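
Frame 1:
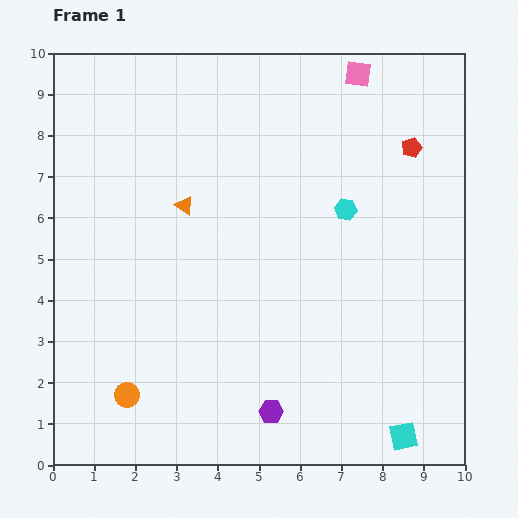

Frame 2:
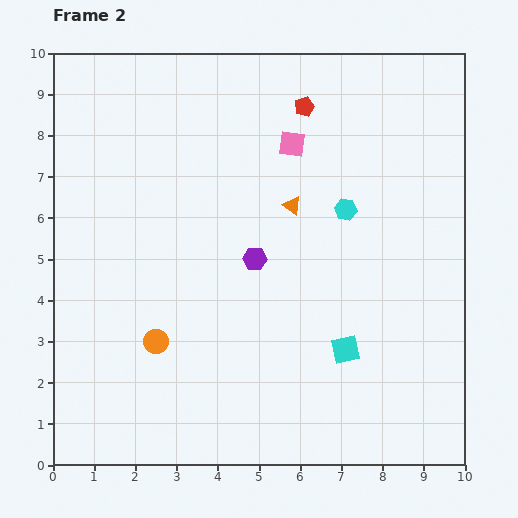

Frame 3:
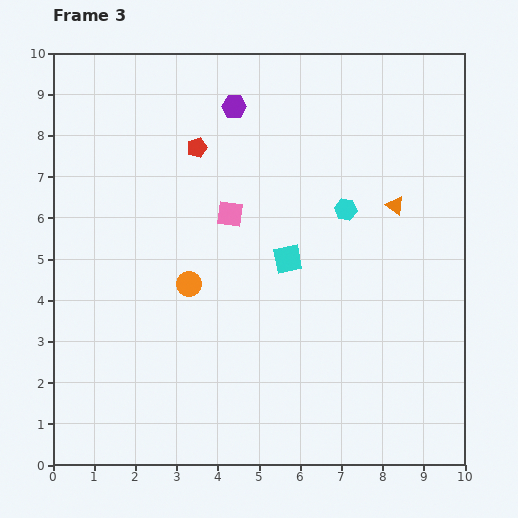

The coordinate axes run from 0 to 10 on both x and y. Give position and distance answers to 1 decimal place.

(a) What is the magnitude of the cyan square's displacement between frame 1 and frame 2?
2.5

The cyan square moved from (8.5, 0.7) to (7.1, 2.8), a distance of √(1.4² + 2.1²) ≈ 2.5.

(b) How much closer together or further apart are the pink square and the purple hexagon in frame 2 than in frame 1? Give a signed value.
-5.6

Distance in frame 1: 8.5. Distance in frame 2: 2.9.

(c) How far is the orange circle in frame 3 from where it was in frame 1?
3.1

The orange circle moved from (1.8, 1.7) to (3.3, 4.4), a distance of √(1.5² + 2.7²) ≈ 3.1.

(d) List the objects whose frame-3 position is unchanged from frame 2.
the cyan hexagon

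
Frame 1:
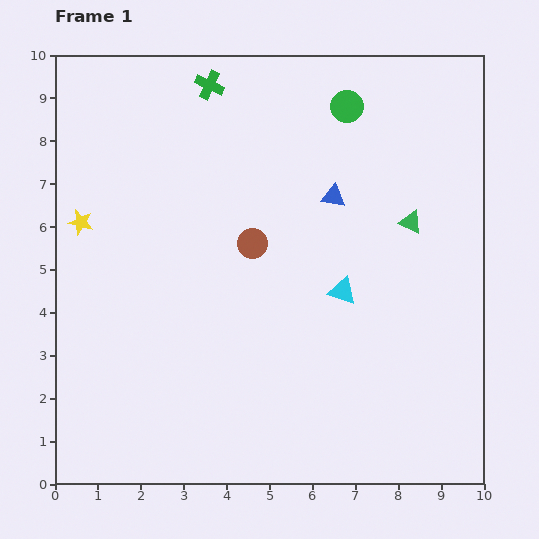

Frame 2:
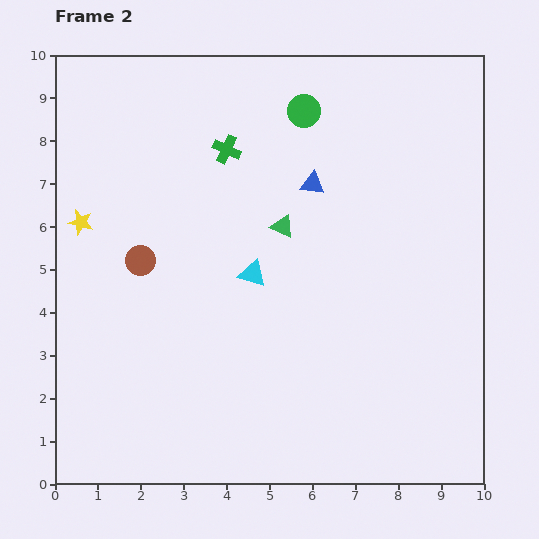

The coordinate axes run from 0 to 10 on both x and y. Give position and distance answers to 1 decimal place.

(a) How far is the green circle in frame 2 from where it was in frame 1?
1.0

The green circle moved from (6.8, 8.8) to (5.8, 8.7), a distance of √(1.0² + 0.1²) ≈ 1.0.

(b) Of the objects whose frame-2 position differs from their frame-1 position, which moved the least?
the blue triangle

(moved 0.6)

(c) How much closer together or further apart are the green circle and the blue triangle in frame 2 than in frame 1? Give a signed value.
-0.4

Distance in frame 1: 2.1. Distance in frame 2: 1.7.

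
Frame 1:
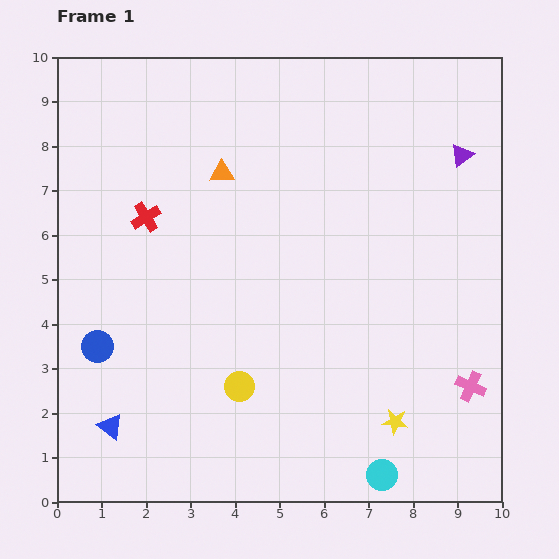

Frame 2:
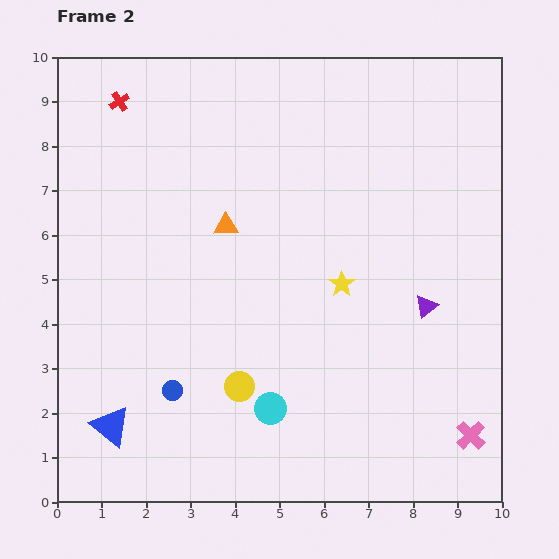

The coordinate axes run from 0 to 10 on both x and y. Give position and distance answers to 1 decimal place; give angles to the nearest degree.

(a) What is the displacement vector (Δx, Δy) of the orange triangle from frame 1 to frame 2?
(0.1, -1.2)

The orange triangle was at (3.7, 7.4) in frame 1 and (3.8, 6.2) in frame 2.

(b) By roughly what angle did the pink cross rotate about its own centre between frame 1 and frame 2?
21° clockwise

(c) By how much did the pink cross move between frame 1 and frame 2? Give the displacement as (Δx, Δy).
(0.0, -1.1)

The pink cross was at (9.3, 2.6) in frame 1 and (9.3, 1.5) in frame 2.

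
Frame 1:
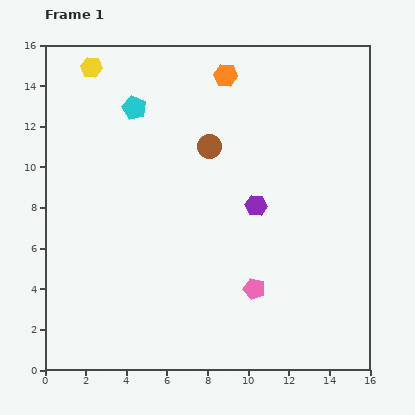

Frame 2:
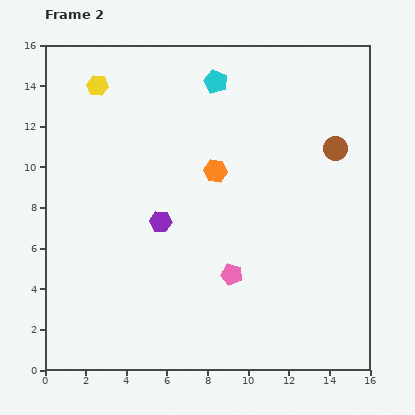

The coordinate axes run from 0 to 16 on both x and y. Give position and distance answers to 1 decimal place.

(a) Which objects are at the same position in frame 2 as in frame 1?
none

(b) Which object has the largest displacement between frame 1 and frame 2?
the brown circle

(moved 6.2; next 4.8)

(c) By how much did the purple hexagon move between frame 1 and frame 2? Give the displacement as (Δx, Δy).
(-4.7, -0.8)

The purple hexagon was at (10.4, 8.1) in frame 1 and (5.7, 7.3) in frame 2.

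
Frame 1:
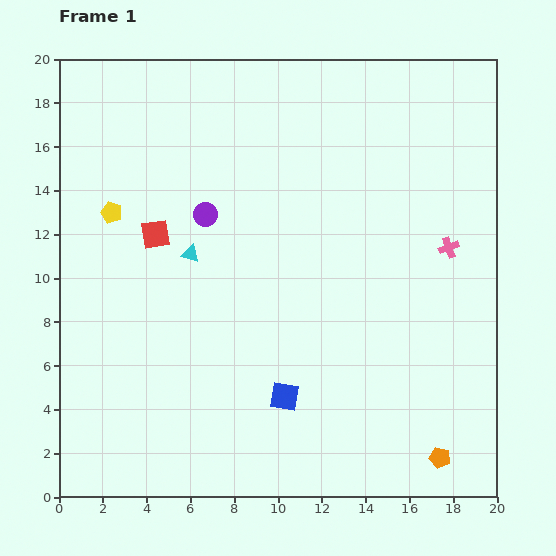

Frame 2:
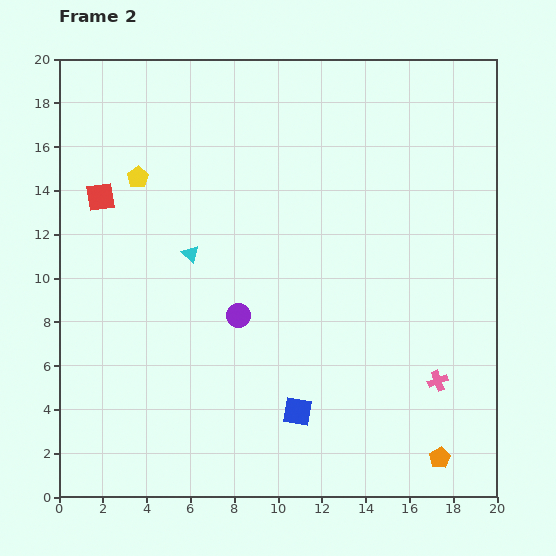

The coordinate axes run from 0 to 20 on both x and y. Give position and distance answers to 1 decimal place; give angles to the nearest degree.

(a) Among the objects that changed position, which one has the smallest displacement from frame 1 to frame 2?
the blue square

(moved 0.9)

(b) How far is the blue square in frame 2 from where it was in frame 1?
0.9

The blue square moved from (10.3, 4.6) to (10.9, 3.9), a distance of √(0.6² + 0.7²) ≈ 0.9.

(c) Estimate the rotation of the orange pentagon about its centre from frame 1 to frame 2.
29° clockwise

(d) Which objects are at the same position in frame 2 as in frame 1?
the orange pentagon, the cyan triangle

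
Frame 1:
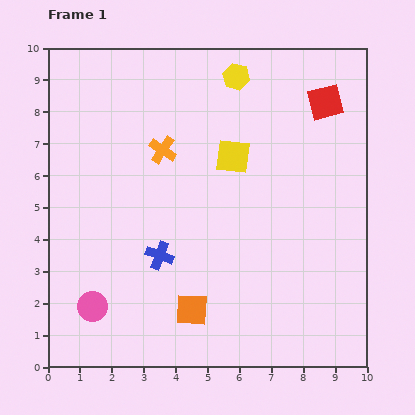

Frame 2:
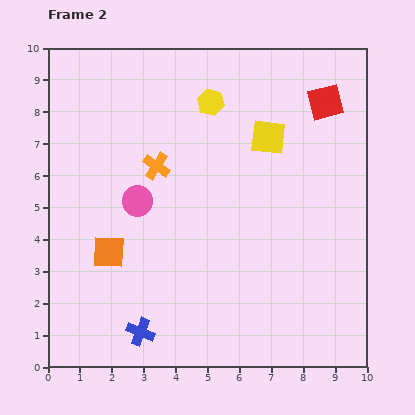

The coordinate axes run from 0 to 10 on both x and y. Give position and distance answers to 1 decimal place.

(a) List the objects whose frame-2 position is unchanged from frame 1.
the red square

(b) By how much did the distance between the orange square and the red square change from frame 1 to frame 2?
+0.6

Distance in frame 1: 7.7. Distance in frame 2: 8.3.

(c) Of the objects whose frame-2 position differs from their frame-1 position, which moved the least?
the orange cross

(moved 0.5)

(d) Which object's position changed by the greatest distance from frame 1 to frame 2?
the pink circle

(moved 3.6; next 3.2)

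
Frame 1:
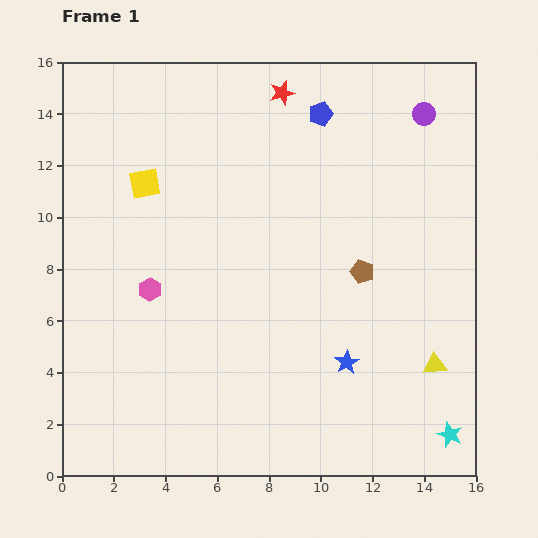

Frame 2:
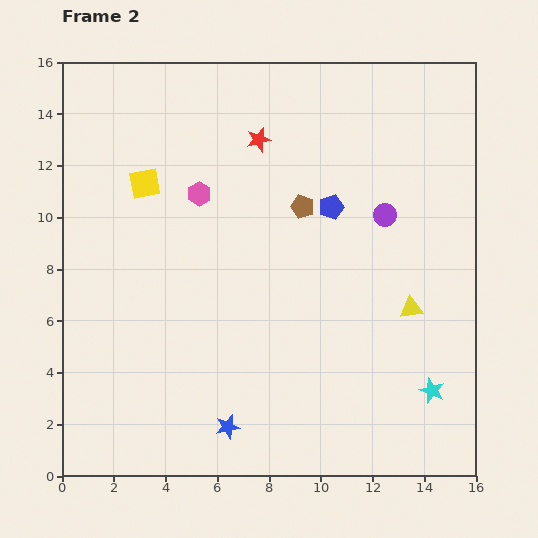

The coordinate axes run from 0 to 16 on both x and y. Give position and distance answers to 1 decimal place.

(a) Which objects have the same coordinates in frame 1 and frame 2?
the yellow square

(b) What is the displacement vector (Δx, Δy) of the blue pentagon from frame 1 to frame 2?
(0.4, -3.6)

The blue pentagon was at (10.0, 14.0) in frame 1 and (10.4, 10.4) in frame 2.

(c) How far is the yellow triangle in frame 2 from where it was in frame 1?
2.4

The yellow triangle moved from (14.4, 4.3) to (13.5, 6.5), a distance of √(0.9² + 2.2²) ≈ 2.4.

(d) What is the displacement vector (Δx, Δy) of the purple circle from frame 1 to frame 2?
(-1.5, -3.9)

The purple circle was at (14.0, 14.0) in frame 1 and (12.5, 10.1) in frame 2.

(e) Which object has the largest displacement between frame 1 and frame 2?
the blue star

(moved 5.2; next 4.2)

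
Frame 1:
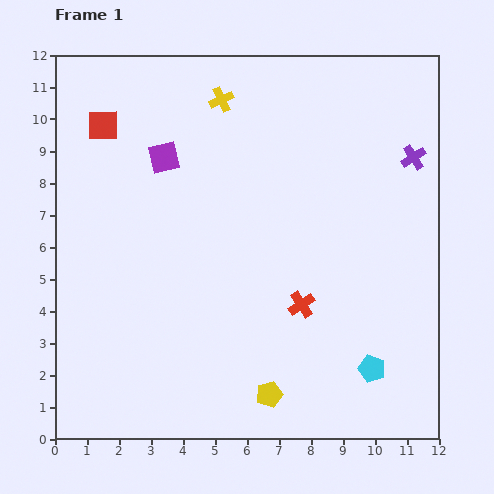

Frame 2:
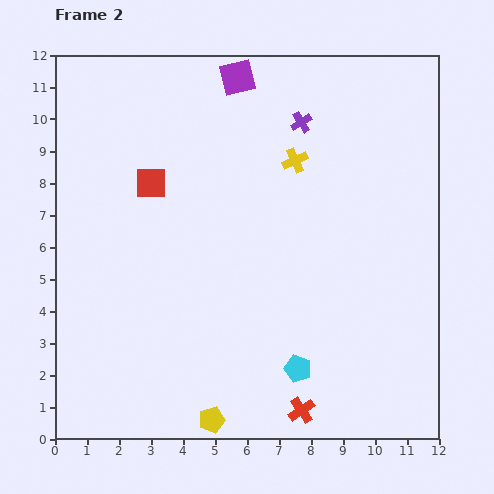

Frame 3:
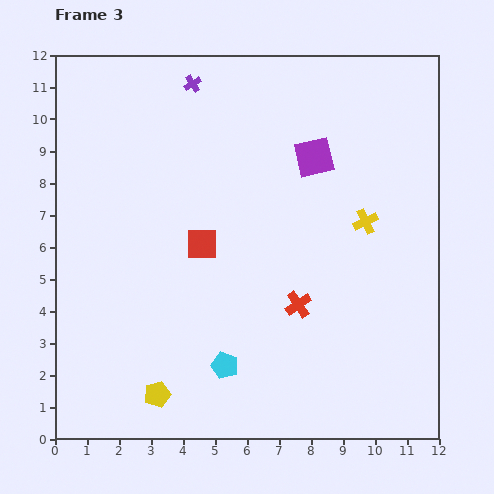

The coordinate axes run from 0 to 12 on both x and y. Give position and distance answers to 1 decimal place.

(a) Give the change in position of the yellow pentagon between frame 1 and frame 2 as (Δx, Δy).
(-1.8, -0.8)

The yellow pentagon was at (6.7, 1.4) in frame 1 and (4.9, 0.6) in frame 2.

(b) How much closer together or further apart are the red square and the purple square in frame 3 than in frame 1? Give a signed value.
+2.3

Distance in frame 1: 2.1. Distance in frame 3: 4.4.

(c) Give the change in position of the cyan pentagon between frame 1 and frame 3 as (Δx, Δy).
(-4.6, 0.1)

The cyan pentagon was at (9.9, 2.2) in frame 1 and (5.3, 2.3) in frame 3.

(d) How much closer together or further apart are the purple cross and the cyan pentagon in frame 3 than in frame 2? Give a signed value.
+1.2

Distance in frame 2: 7.7. Distance in frame 3: 8.9.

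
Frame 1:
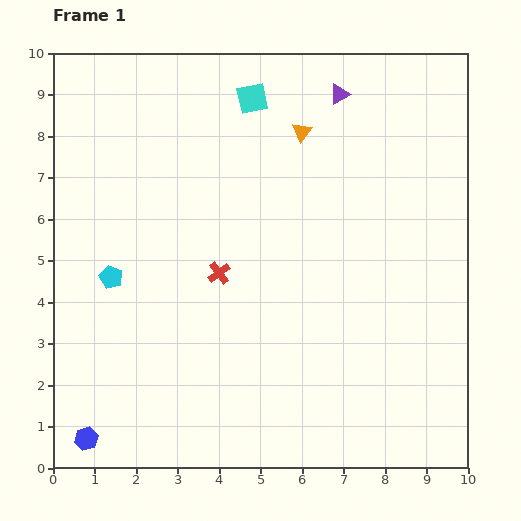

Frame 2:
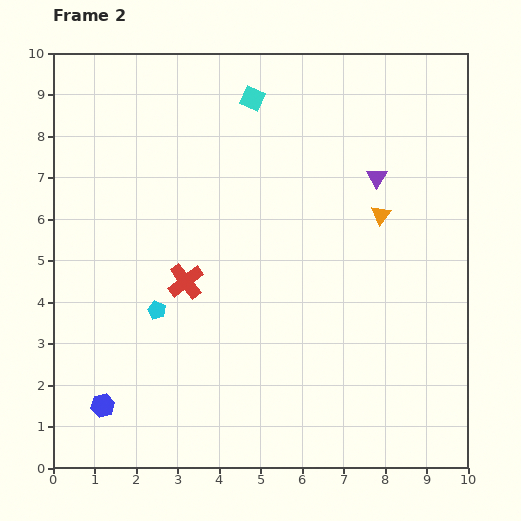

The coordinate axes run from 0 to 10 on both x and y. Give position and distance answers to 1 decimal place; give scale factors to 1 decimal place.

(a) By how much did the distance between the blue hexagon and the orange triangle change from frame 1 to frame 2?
-0.9

Distance in frame 1: 9.0. Distance in frame 2: 8.1.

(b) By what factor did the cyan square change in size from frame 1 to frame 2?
0.8×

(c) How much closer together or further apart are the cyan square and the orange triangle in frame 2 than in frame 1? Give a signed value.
+2.8

Distance in frame 1: 1.4. Distance in frame 2: 4.2.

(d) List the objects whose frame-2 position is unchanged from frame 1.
the cyan square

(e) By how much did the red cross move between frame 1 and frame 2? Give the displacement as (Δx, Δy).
(-0.8, -0.2)

The red cross was at (4.0, 4.7) in frame 1 and (3.2, 4.5) in frame 2.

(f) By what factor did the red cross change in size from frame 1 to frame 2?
1.6×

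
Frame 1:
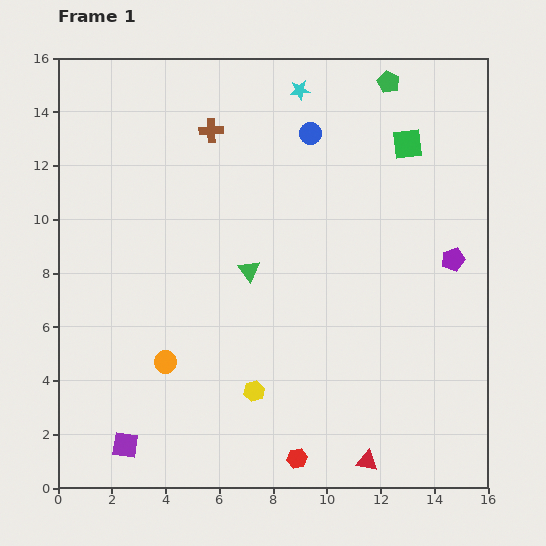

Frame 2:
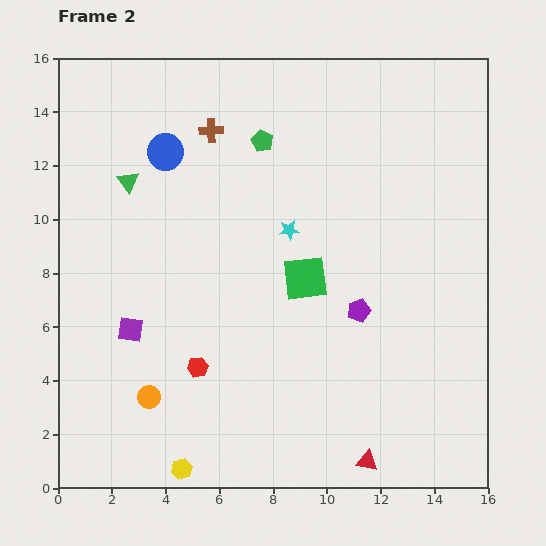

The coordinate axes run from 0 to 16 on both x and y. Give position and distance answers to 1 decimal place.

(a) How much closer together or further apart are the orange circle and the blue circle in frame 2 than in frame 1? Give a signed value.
-1.0

Distance in frame 1: 10.1. Distance in frame 2: 9.1.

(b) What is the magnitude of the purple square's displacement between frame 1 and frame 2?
4.3

The purple square moved from (2.5, 1.6) to (2.7, 5.9), a distance of √(0.2² + 4.3²) ≈ 4.3.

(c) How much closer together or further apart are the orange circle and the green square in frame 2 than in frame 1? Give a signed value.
-4.8

Distance in frame 1: 12.1. Distance in frame 2: 7.3.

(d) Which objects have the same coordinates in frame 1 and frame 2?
the red triangle, the brown cross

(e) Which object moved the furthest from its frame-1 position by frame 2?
the green square

(moved 6.3; next 5.6)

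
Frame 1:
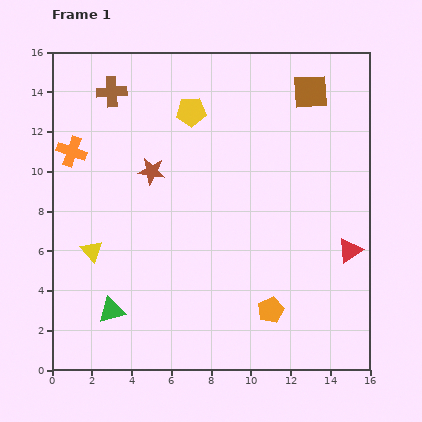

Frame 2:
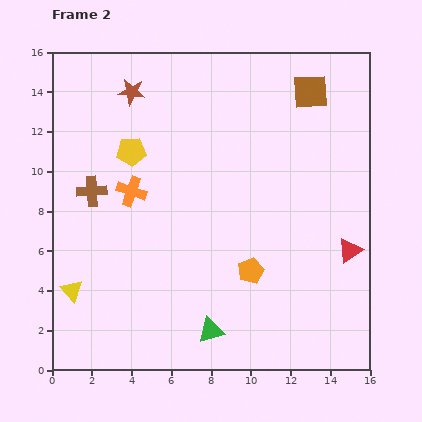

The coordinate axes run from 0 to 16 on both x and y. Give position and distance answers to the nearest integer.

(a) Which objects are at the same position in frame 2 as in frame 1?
the brown square, the red triangle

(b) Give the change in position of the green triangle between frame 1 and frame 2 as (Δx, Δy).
(5, -1)

The green triangle was at (3, 3) in frame 1 and (8, 2) in frame 2.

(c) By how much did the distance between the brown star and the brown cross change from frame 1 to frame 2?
+1

Distance in frame 1: 4. Distance in frame 2: 5.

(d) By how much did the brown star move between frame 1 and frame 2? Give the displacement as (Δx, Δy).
(-1, 4)

The brown star was at (5, 10) in frame 1 and (4, 14) in frame 2.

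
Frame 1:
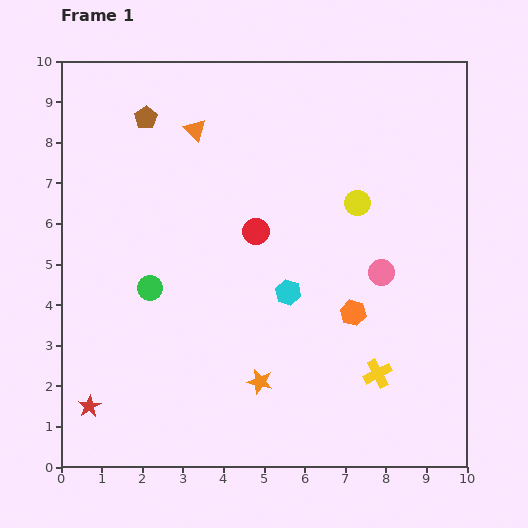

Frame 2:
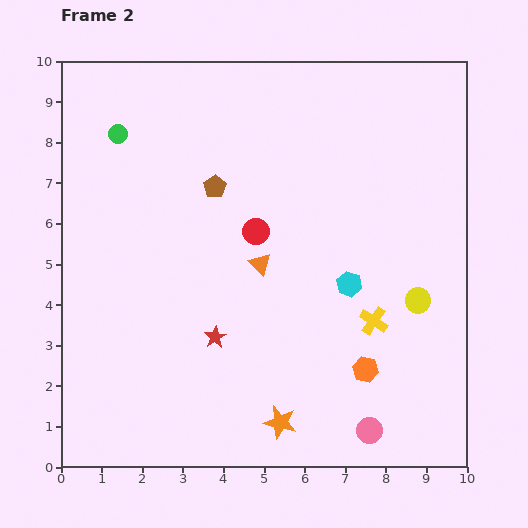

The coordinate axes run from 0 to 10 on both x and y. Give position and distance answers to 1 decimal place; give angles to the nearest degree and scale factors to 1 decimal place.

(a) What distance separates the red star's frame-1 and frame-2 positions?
3.5

The red star moved from (0.7, 1.5) to (3.8, 3.2), a distance of √(3.1² + 1.7²) ≈ 3.5.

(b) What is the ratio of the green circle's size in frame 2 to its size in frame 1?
0.7×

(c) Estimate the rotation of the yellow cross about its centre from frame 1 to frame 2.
29° counter-clockwise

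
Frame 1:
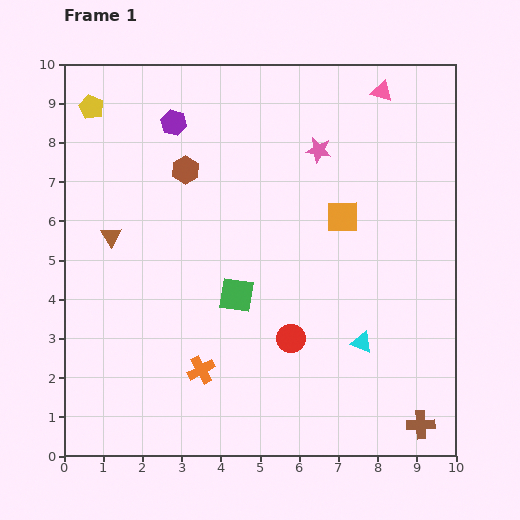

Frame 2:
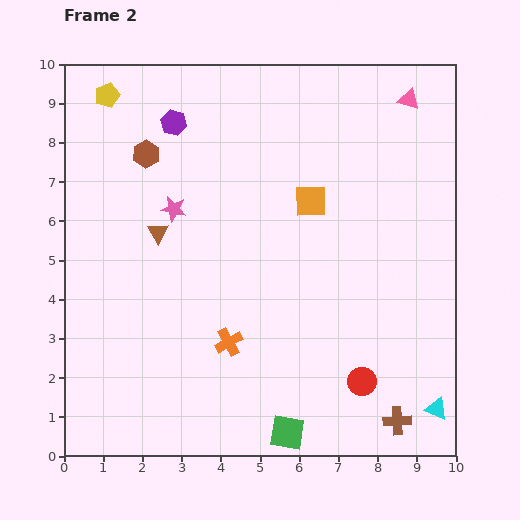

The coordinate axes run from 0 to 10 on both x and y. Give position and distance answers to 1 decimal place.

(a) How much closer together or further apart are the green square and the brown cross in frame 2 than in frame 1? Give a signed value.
-2.9

Distance in frame 1: 5.7. Distance in frame 2: 2.8.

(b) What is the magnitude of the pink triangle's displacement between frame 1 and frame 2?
0.7

The pink triangle moved from (8.1, 9.3) to (8.8, 9.1), a distance of √(0.7² + 0.2²) ≈ 0.7.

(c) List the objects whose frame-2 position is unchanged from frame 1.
the purple hexagon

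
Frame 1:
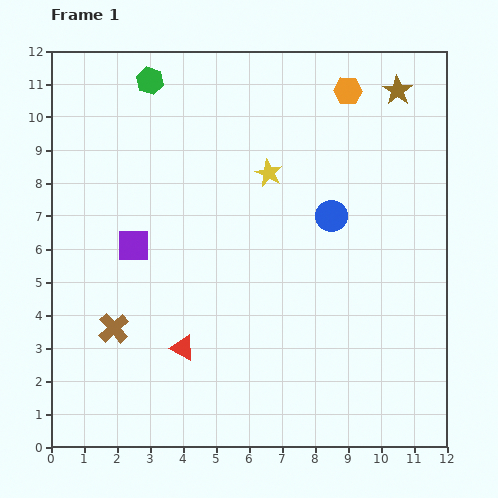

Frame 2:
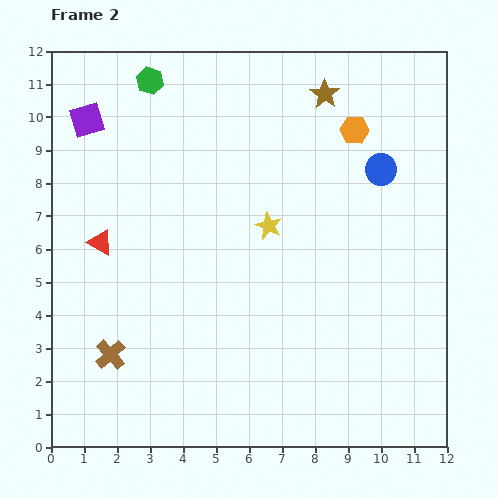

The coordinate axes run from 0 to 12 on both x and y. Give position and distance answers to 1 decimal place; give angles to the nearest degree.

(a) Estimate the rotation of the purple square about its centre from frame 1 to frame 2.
17° counter-clockwise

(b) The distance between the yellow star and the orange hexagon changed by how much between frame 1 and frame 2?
+0.4

Distance in frame 1: 3.5. Distance in frame 2: 3.9.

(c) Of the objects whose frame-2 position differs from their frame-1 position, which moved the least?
the brown cross

(moved 0.8)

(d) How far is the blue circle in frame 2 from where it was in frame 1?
2.1

The blue circle moved from (8.5, 7.0) to (10.0, 8.4), a distance of √(1.5² + 1.4²) ≈ 2.1.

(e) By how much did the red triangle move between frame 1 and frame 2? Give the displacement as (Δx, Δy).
(-2.5, 3.2)

The red triangle was at (4.0, 3.0) in frame 1 and (1.5, 6.2) in frame 2.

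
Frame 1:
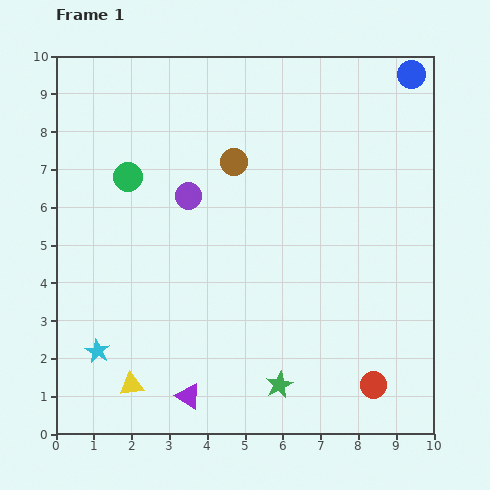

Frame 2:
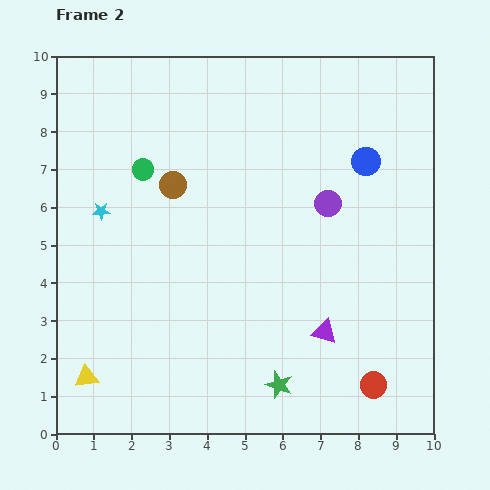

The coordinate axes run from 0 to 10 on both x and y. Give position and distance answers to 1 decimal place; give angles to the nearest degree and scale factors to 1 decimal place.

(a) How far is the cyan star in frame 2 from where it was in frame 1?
3.7

The cyan star moved from (1.1, 2.2) to (1.2, 5.9), a distance of √(0.1² + 3.7²) ≈ 3.7.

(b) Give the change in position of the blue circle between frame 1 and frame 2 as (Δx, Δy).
(-1.2, -2.3)

The blue circle was at (9.4, 9.5) in frame 1 and (8.2, 7.2) in frame 2.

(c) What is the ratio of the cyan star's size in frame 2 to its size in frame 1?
0.7×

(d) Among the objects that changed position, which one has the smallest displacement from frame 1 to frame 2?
the green circle

(moved 0.4)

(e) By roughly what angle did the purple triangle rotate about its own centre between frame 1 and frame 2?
16° counter-clockwise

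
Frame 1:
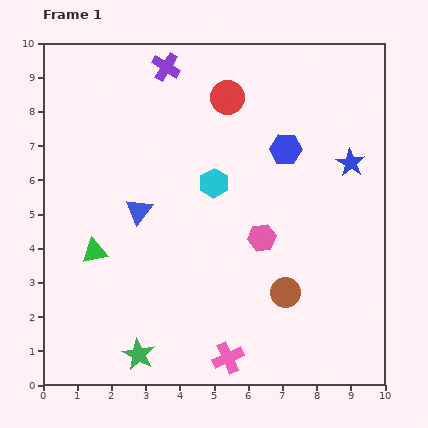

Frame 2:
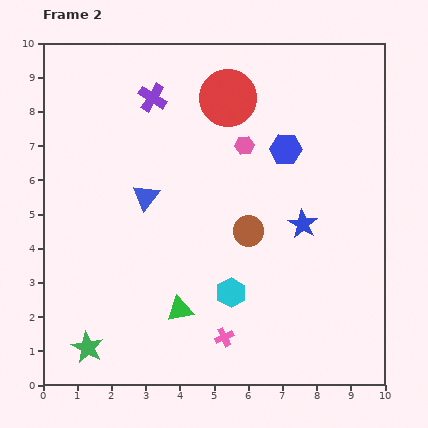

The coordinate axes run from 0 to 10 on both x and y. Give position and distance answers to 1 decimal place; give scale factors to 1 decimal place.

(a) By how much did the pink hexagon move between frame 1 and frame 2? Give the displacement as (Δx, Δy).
(-0.5, 2.7)

The pink hexagon was at (6.4, 4.3) in frame 1 and (5.9, 7.0) in frame 2.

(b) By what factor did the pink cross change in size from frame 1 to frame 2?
0.6×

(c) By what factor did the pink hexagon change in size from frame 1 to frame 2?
0.7×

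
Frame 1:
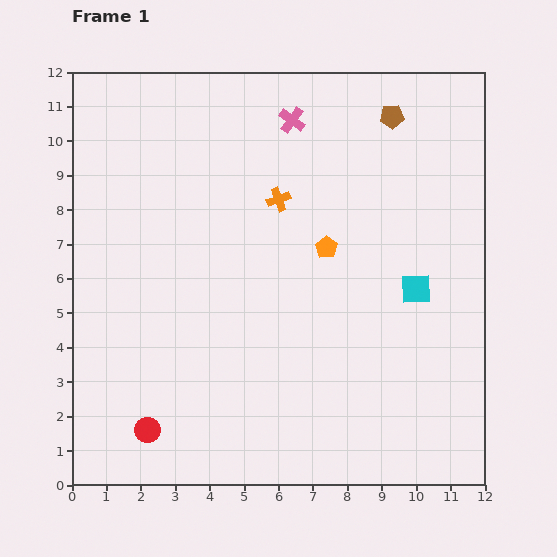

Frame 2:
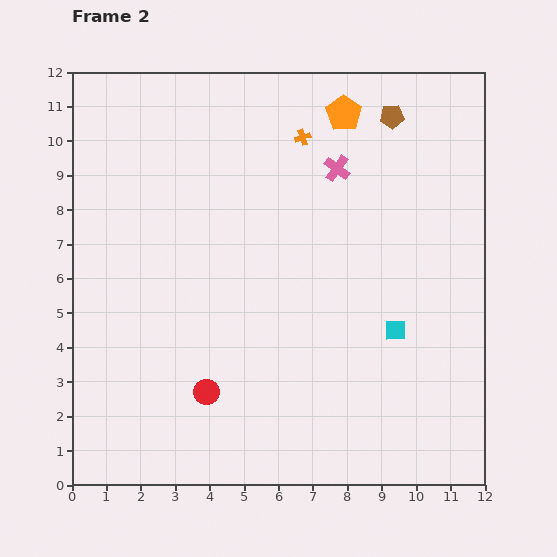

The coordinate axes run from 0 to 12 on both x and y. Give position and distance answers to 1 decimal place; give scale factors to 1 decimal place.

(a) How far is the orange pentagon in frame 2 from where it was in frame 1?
3.9

The orange pentagon moved from (7.4, 6.9) to (7.9, 10.8), a distance of √(0.5² + 3.9²) ≈ 3.9.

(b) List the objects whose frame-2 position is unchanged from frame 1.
the brown pentagon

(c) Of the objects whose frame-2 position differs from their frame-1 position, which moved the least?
the cyan square

(moved 1.3)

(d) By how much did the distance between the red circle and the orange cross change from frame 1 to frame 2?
+0.2

Distance in frame 1: 7.7. Distance in frame 2: 7.9.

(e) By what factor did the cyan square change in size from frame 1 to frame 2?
0.7×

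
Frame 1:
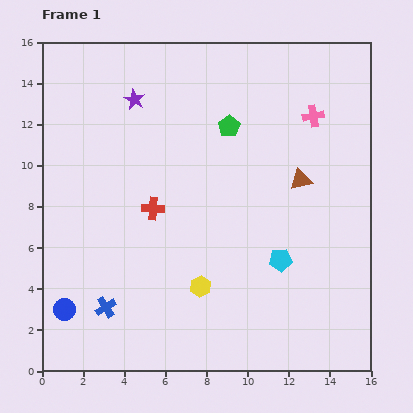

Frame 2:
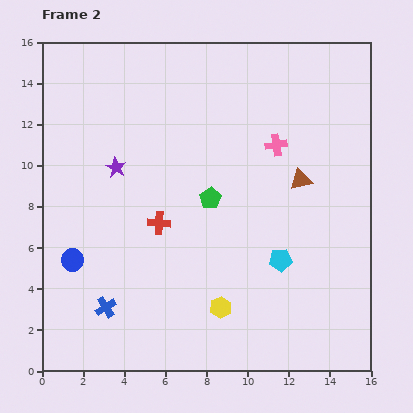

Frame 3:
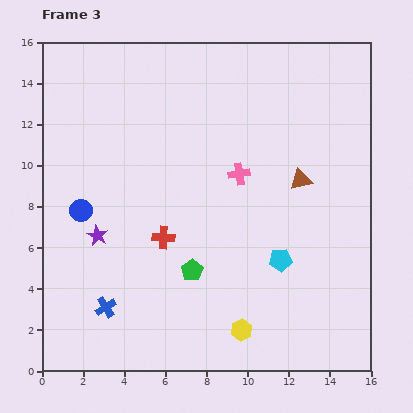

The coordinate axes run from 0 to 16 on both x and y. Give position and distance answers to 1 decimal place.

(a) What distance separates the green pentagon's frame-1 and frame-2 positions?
3.6

The green pentagon moved from (9.1, 11.9) to (8.2, 8.4), a distance of √(0.9² + 3.5²) ≈ 3.6.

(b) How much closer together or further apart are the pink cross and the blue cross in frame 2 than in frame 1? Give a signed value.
-2.2

Distance in frame 1: 13.7. Distance in frame 2: 11.5.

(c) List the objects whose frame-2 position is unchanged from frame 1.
the brown triangle, the blue cross, the cyan pentagon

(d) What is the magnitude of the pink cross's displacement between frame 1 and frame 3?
4.6

The pink cross moved from (13.2, 12.4) to (9.6, 9.6), a distance of √(3.6² + 2.8²) ≈ 4.6.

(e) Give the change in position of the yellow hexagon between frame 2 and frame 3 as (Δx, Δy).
(1.0, -1.1)

The yellow hexagon was at (8.7, 3.1) in frame 2 and (9.7, 2.0) in frame 3.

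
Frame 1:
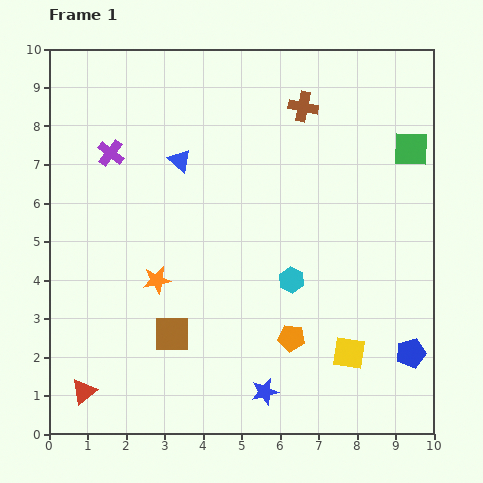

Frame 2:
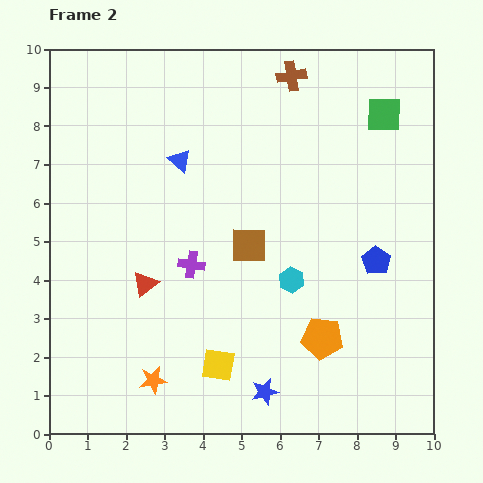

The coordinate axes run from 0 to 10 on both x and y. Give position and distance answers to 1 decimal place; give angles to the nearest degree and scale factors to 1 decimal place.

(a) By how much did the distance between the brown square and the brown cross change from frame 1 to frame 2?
-2.3

Distance in frame 1: 6.8. Distance in frame 2: 4.5.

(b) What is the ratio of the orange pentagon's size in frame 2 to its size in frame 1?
1.6×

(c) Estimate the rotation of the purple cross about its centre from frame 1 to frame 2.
28° counter-clockwise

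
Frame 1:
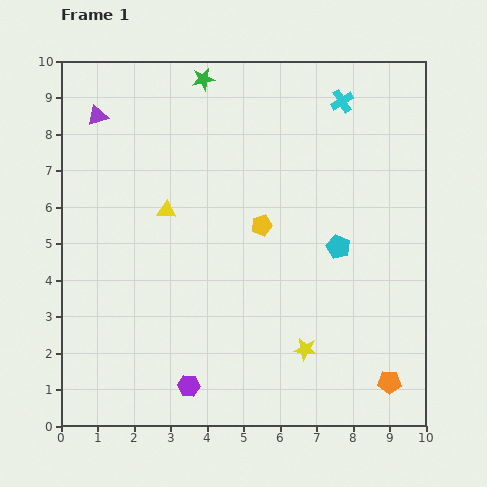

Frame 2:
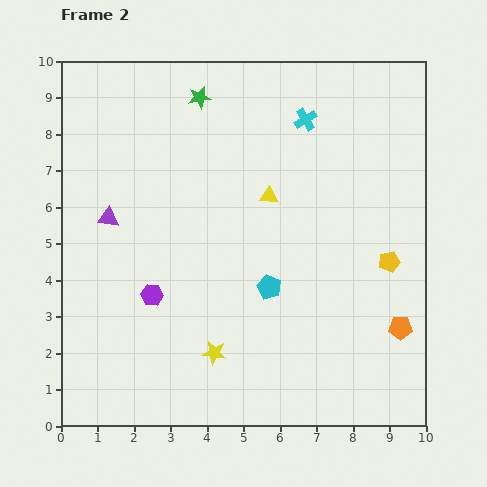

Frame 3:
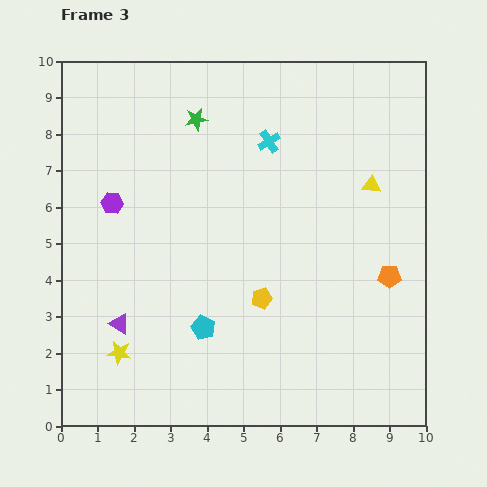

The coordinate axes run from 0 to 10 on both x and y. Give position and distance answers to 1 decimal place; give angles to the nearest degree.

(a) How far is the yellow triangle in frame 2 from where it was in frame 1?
2.8

The yellow triangle moved from (2.9, 5.9) to (5.7, 6.3), a distance of √(2.8² + 0.4²) ≈ 2.8.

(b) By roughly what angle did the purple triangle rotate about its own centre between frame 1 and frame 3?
51° clockwise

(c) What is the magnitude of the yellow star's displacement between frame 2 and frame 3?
2.6

The yellow star moved from (4.2, 2.0) to (1.6, 2.0), a distance of √(2.6² + 0.0²) ≈ 2.6.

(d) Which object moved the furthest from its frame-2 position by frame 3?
the yellow pentagon

(moved 3.6; next 2.9)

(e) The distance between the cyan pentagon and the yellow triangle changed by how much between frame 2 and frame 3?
+3.5

Distance in frame 2: 2.5. Distance in frame 3: 6.0.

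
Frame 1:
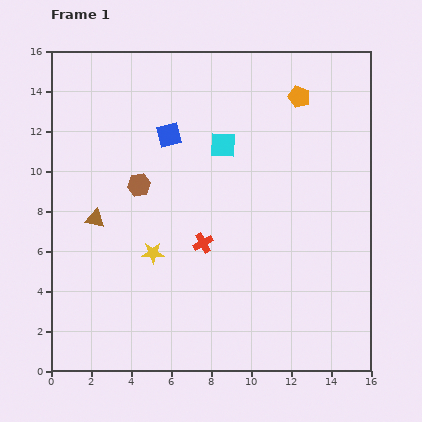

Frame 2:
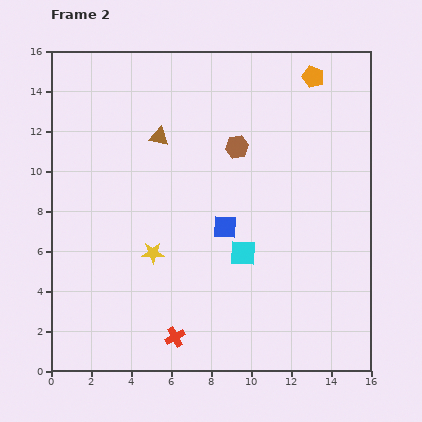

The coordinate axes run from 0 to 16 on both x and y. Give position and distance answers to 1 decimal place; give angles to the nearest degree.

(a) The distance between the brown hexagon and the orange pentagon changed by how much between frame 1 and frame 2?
-3.9

Distance in frame 1: 9.1. Distance in frame 2: 5.2.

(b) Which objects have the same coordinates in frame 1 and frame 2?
the yellow star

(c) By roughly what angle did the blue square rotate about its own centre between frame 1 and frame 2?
19° clockwise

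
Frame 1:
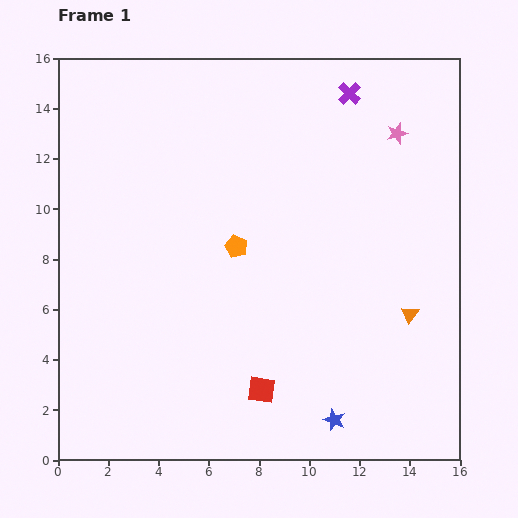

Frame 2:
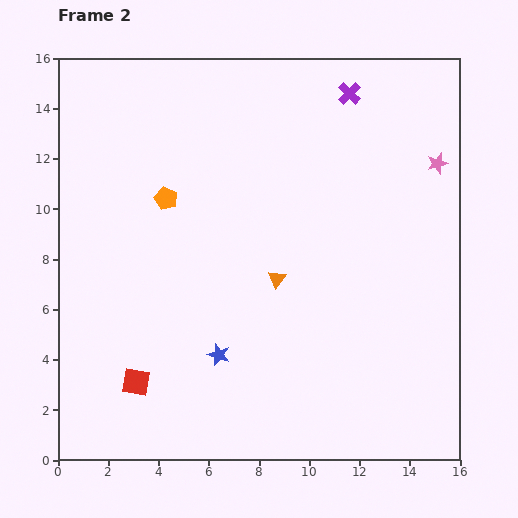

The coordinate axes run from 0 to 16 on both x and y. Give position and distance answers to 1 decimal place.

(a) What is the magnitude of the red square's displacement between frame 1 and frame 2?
5.0

The red square moved from (8.1, 2.8) to (3.1, 3.1), a distance of √(5.0² + 0.3²) ≈ 5.0.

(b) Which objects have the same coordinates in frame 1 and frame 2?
the purple cross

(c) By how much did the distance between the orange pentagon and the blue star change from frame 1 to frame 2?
-1.4

Distance in frame 1: 7.9. Distance in frame 2: 6.5.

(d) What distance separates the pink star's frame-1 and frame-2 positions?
2.0

The pink star moved from (13.5, 13.0) to (15.1, 11.8), a distance of √(1.6² + 1.2²) ≈ 2.0.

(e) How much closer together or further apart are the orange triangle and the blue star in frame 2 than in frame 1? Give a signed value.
-1.4

Distance in frame 1: 5.2. Distance in frame 2: 3.8.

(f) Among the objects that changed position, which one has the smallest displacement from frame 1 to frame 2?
the pink star

(moved 2.0)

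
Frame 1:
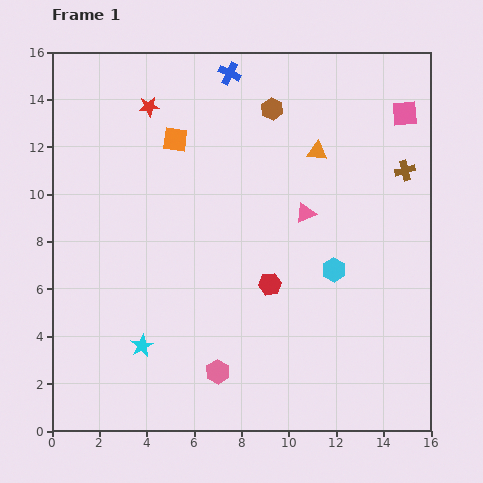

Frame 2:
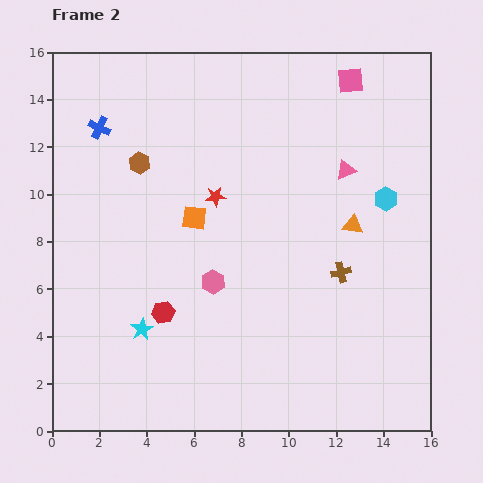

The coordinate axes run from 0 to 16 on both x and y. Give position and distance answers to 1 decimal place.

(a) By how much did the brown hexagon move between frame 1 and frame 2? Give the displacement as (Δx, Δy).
(-5.6, -2.3)

The brown hexagon was at (9.3, 13.6) in frame 1 and (3.7, 11.3) in frame 2.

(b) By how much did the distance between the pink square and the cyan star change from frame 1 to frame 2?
-1.1

Distance in frame 1: 14.8. Distance in frame 2: 13.7.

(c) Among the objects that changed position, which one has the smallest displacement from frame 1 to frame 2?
the cyan star

(moved 0.7)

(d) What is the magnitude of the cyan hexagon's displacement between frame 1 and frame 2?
3.7

The cyan hexagon moved from (11.9, 6.8) to (14.1, 9.8), a distance of √(2.2² + 3.0²) ≈ 3.7.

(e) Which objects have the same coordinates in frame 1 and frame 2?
none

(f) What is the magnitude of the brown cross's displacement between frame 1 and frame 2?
5.1

The brown cross moved from (14.9, 11.0) to (12.2, 6.7), a distance of √(2.7² + 4.3²) ≈ 5.1.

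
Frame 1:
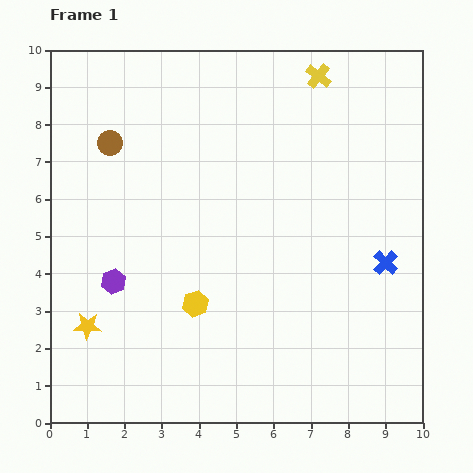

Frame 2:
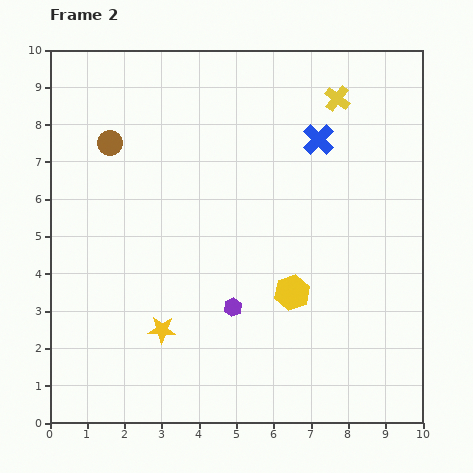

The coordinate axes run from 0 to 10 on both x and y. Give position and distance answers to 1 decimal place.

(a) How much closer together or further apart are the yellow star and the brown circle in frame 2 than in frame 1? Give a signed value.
+0.3

Distance in frame 1: 4.9. Distance in frame 2: 5.2.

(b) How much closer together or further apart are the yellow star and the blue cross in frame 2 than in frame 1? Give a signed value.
-1.6

Distance in frame 1: 8.2. Distance in frame 2: 6.6.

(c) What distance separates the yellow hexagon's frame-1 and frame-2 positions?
2.6

The yellow hexagon moved from (3.9, 3.2) to (6.5, 3.5), a distance of √(2.6² + 0.3²) ≈ 2.6.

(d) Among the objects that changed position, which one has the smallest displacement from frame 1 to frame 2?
the yellow cross

(moved 0.8)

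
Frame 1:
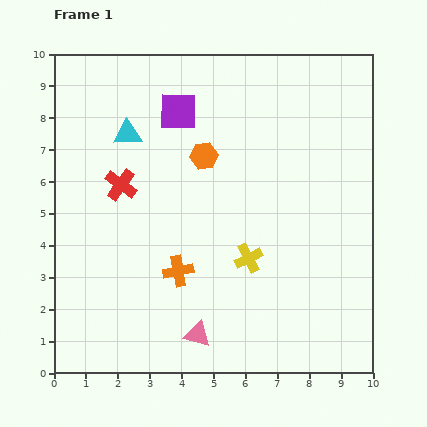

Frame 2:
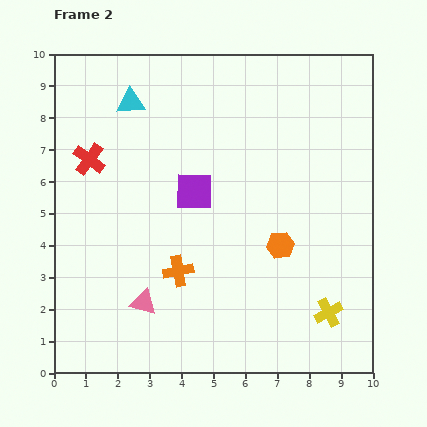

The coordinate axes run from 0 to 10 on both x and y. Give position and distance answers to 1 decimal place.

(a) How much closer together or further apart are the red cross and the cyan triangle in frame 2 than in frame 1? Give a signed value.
+0.6

Distance in frame 1: 1.6. Distance in frame 2: 2.2.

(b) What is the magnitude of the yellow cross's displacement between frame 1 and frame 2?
3.0

The yellow cross moved from (6.1, 3.6) to (8.6, 1.9), a distance of √(2.5² + 1.7²) ≈ 3.0.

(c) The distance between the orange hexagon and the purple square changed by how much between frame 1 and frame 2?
+1.6

Distance in frame 1: 1.6. Distance in frame 2: 3.2.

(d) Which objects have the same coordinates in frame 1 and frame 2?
the orange cross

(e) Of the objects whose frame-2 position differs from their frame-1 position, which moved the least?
the cyan triangle

(moved 1.0)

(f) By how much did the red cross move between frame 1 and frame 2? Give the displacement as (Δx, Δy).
(-1.0, 0.8)

The red cross was at (2.1, 5.9) in frame 1 and (1.1, 6.7) in frame 2.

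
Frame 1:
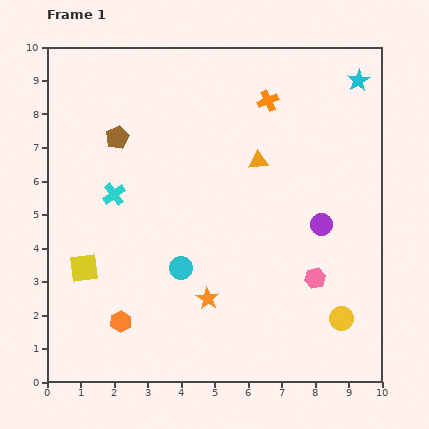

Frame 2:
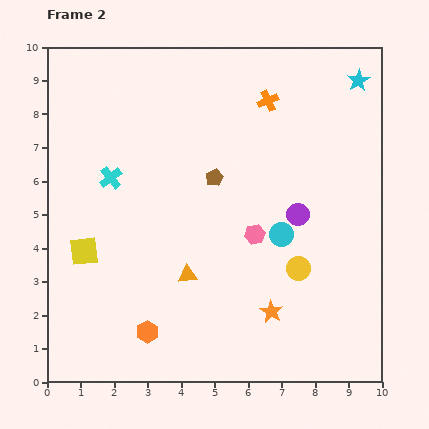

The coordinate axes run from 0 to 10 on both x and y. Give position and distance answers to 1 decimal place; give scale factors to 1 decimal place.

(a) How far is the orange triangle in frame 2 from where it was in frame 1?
4.0

The orange triangle moved from (6.3, 6.6) to (4.2, 3.2), a distance of √(2.1² + 3.4²) ≈ 4.0.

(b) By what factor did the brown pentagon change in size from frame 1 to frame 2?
0.7×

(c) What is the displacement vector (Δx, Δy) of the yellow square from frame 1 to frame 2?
(0.0, 0.5)

The yellow square was at (1.1, 3.4) in frame 1 and (1.1, 3.9) in frame 2.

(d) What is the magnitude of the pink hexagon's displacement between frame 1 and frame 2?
2.2

The pink hexagon moved from (8.0, 3.1) to (6.2, 4.4), a distance of √(1.8² + 1.3²) ≈ 2.2.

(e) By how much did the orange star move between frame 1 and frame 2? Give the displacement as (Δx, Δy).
(1.9, -0.4)

The orange star was at (4.8, 2.5) in frame 1 and (6.7, 2.1) in frame 2.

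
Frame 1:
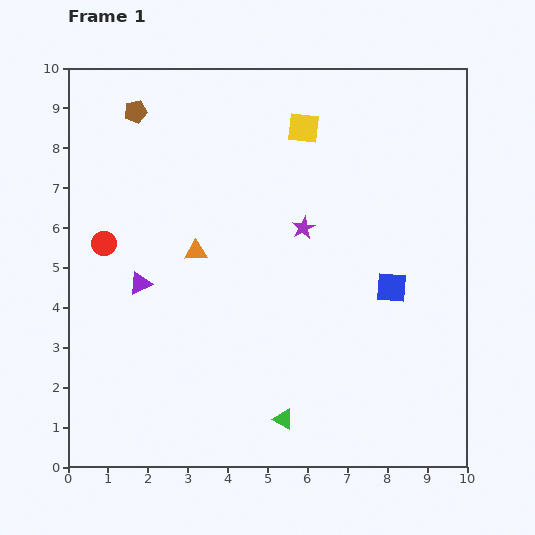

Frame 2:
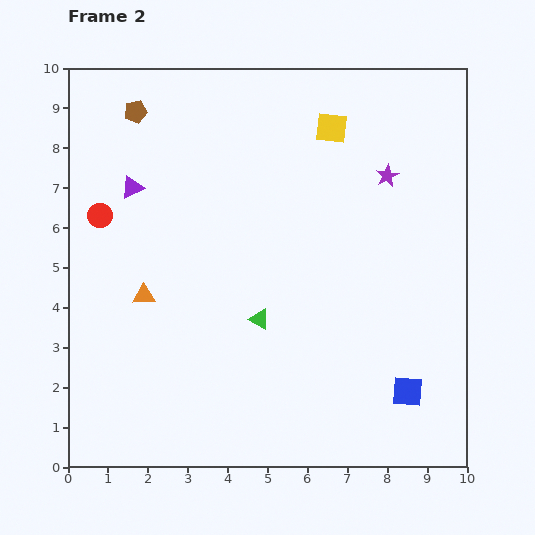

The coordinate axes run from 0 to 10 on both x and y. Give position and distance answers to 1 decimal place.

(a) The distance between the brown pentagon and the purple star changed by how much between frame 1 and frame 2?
+1.4

Distance in frame 1: 5.1. Distance in frame 2: 6.5.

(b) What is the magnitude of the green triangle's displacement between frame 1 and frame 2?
2.6

The green triangle moved from (5.4, 1.2) to (4.8, 3.7), a distance of √(0.6² + 2.5²) ≈ 2.6.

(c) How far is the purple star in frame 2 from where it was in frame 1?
2.5

The purple star moved from (5.9, 6.0) to (8.0, 7.3), a distance of √(2.1² + 1.3²) ≈ 2.5.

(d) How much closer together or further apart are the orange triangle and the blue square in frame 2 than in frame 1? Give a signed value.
+2.0

Distance in frame 1: 5.0. Distance in frame 2: 7.0.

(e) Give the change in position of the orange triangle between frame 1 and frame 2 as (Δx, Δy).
(-1.3, -1.1)

The orange triangle was at (3.2, 5.4) in frame 1 and (1.9, 4.3) in frame 2.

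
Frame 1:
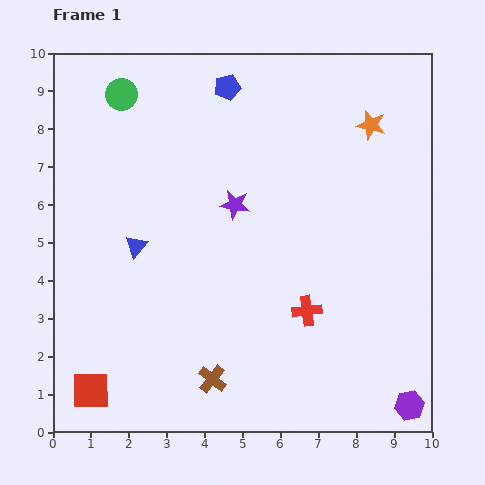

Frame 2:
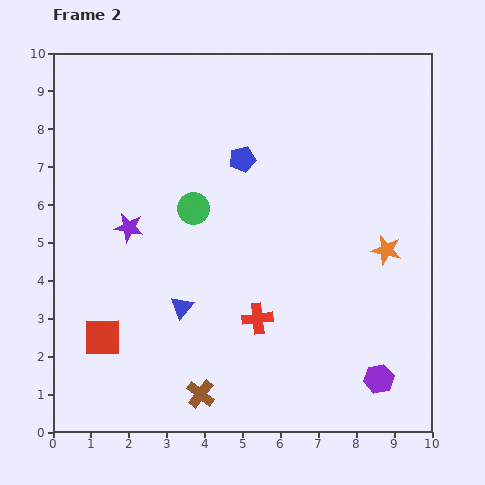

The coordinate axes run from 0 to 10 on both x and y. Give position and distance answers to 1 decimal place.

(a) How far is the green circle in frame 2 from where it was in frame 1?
3.6

The green circle moved from (1.8, 8.9) to (3.7, 5.9), a distance of √(1.9² + 3.0²) ≈ 3.6.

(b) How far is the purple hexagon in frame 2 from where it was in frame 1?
1.1

The purple hexagon moved from (9.4, 0.7) to (8.6, 1.4), a distance of √(0.8² + 0.7²) ≈ 1.1.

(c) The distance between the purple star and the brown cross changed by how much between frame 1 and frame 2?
+0.2

Distance in frame 1: 4.6. Distance in frame 2: 4.8.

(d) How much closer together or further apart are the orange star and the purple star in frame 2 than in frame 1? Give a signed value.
+2.6

Distance in frame 1: 4.2. Distance in frame 2: 6.8.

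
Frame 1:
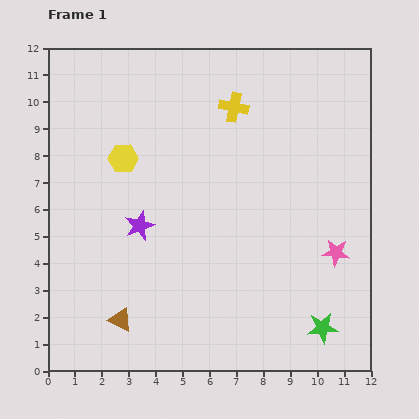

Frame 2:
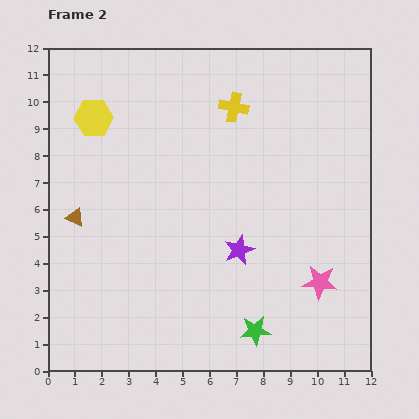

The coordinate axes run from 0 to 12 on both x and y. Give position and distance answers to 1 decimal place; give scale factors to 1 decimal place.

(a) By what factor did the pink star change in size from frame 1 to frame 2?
1.3×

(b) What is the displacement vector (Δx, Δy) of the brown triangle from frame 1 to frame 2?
(-1.7, 3.8)

The brown triangle was at (2.7, 1.9) in frame 1 and (1.0, 5.7) in frame 2.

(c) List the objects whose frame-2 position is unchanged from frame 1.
the yellow cross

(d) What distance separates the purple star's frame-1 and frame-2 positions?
3.8

The purple star moved from (3.4, 5.4) to (7.1, 4.5), a distance of √(3.7² + 0.9²) ≈ 3.8.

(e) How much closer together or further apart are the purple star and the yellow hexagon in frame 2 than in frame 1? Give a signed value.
+4.7

Distance in frame 1: 2.6. Distance in frame 2: 7.3.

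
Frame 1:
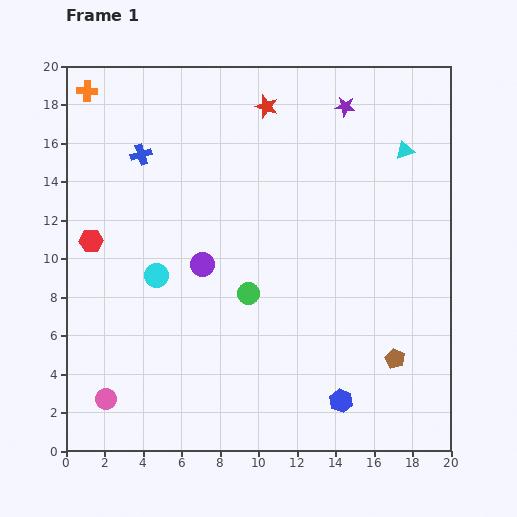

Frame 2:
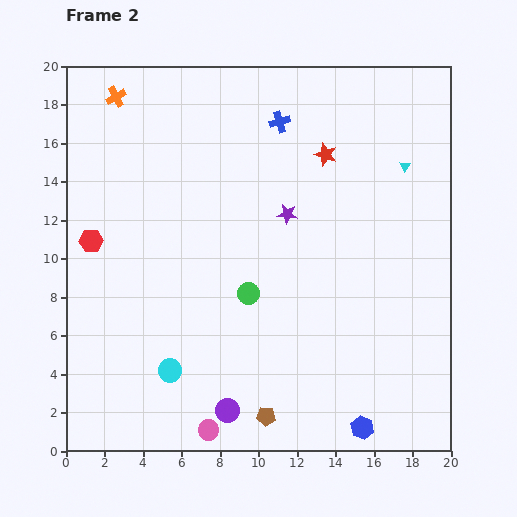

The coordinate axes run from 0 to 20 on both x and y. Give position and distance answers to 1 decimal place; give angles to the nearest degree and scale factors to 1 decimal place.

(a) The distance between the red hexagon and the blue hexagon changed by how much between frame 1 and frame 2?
+1.7

Distance in frame 1: 15.4. Distance in frame 2: 17.1.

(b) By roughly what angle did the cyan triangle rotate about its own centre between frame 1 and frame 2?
34° counter-clockwise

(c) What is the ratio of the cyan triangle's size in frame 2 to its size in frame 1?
0.6×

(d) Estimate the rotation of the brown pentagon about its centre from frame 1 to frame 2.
21° counter-clockwise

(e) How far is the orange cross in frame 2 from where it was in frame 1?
1.5

The orange cross moved from (1.1, 18.7) to (2.6, 18.4), a distance of √(1.5² + 0.3²) ≈ 1.5.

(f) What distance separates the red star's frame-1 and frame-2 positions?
4.0

The red star moved from (10.4, 17.9) to (13.5, 15.4), a distance of √(3.1² + 2.5²) ≈ 4.0.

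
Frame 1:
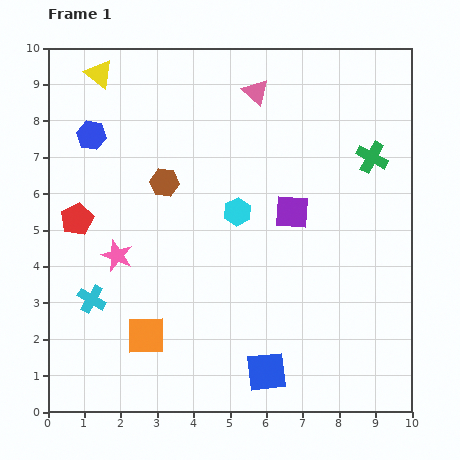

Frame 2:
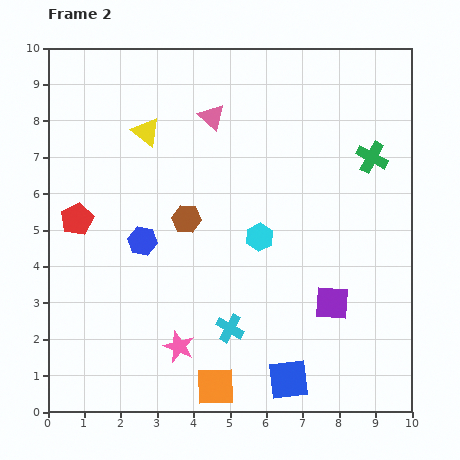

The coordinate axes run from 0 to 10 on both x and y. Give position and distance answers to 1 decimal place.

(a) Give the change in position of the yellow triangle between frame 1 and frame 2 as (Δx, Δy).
(1.3, -1.6)

The yellow triangle was at (1.4, 9.3) in frame 1 and (2.7, 7.7) in frame 2.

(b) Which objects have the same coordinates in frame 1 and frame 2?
the green cross, the red pentagon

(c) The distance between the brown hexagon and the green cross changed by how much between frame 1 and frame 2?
-0.3

Distance in frame 1: 5.7. Distance in frame 2: 5.4.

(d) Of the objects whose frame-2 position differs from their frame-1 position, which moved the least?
the blue square

(moved 0.6)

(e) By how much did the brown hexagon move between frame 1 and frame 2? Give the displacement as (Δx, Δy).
(0.6, -1.0)

The brown hexagon was at (3.2, 6.3) in frame 1 and (3.8, 5.3) in frame 2.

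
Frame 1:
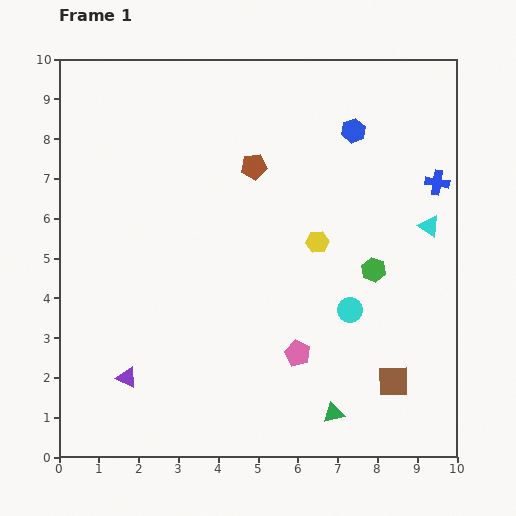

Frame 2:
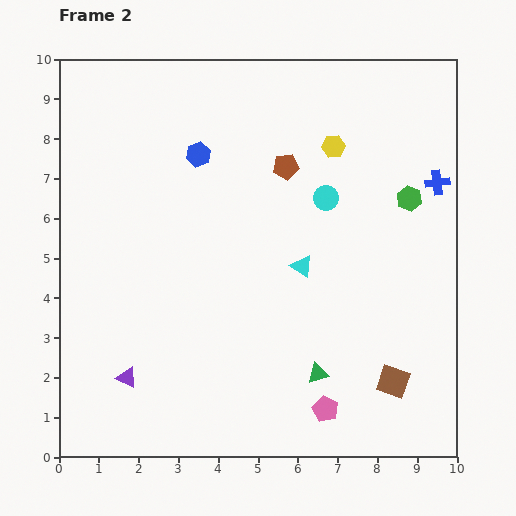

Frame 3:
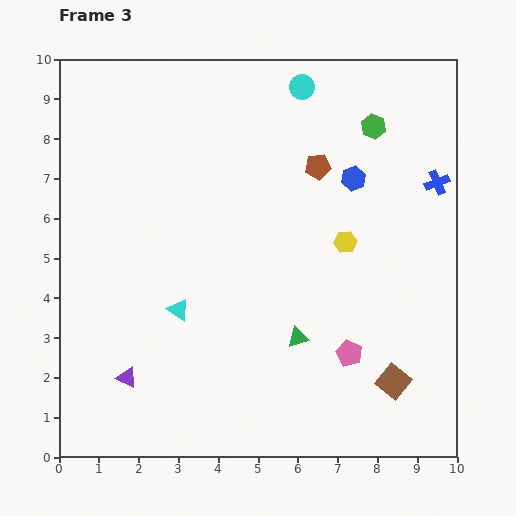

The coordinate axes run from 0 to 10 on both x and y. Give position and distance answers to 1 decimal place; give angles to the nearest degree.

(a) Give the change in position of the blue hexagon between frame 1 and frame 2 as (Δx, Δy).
(-3.9, -0.6)

The blue hexagon was at (7.4, 8.2) in frame 1 and (3.5, 7.6) in frame 2.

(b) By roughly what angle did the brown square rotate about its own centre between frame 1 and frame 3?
39° clockwise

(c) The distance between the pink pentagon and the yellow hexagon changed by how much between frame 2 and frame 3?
-3.8

Distance in frame 2: 6.6. Distance in frame 3: 2.8.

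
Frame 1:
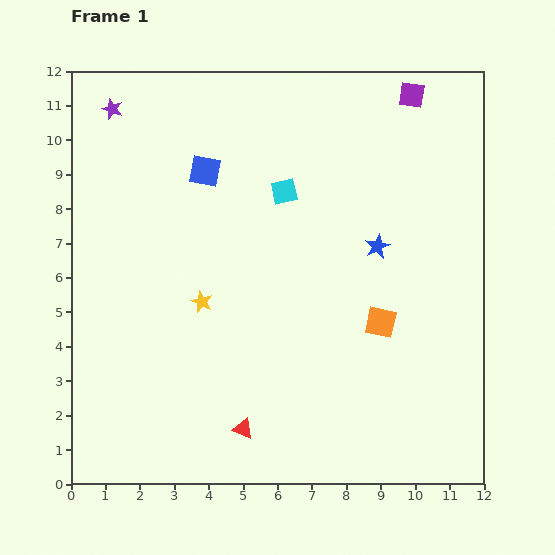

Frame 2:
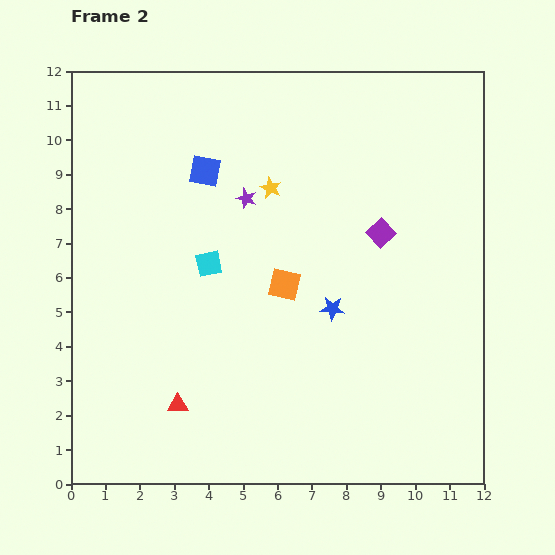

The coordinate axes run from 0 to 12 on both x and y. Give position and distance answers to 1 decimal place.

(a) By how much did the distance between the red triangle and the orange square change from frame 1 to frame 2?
-0.4

Distance in frame 1: 5.1. Distance in frame 2: 4.7.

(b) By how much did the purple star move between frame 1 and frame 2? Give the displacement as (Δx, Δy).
(3.9, -2.6)

The purple star was at (1.2, 10.9) in frame 1 and (5.1, 8.3) in frame 2.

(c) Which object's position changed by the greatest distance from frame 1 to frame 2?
the purple star

(moved 4.7; next 4.1)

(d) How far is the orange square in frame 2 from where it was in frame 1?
3.0

The orange square moved from (9.0, 4.7) to (6.2, 5.8), a distance of √(2.8² + 1.1²) ≈ 3.0.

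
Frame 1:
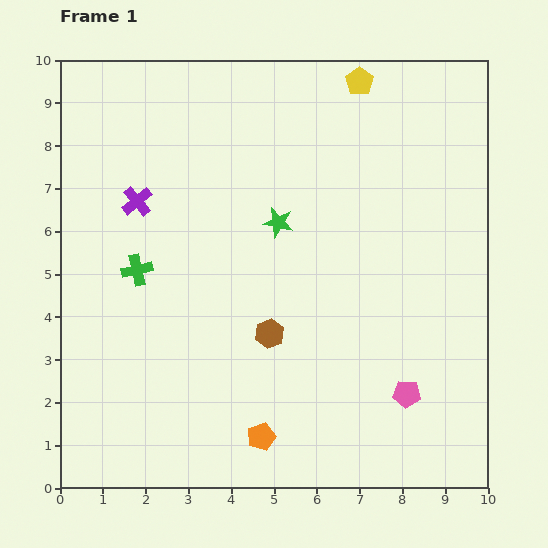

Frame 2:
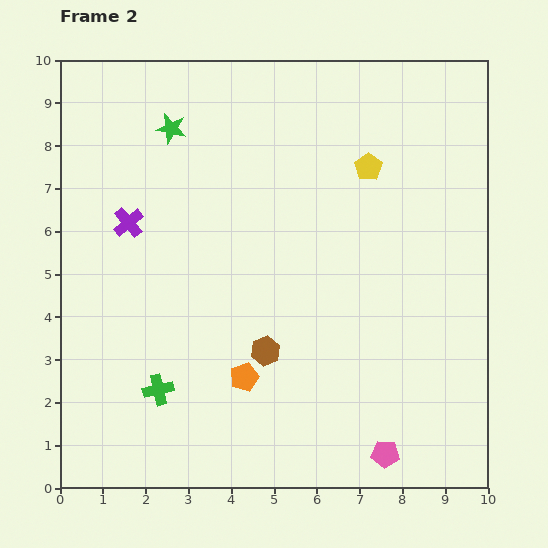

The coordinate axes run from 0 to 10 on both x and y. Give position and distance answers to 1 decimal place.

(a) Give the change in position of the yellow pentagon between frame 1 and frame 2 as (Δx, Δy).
(0.2, -2.0)

The yellow pentagon was at (7.0, 9.5) in frame 1 and (7.2, 7.5) in frame 2.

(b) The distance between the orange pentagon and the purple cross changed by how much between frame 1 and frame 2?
-1.7

Distance in frame 1: 6.2. Distance in frame 2: 4.5.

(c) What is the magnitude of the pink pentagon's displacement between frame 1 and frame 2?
1.5

The pink pentagon moved from (8.1, 2.2) to (7.6, 0.8), a distance of √(0.5² + 1.4²) ≈ 1.5.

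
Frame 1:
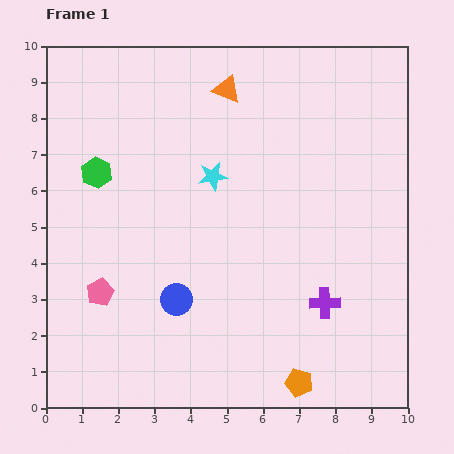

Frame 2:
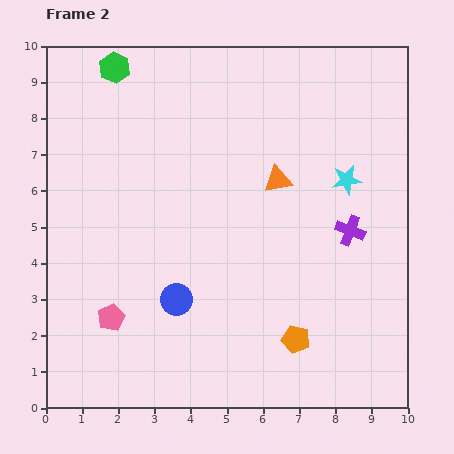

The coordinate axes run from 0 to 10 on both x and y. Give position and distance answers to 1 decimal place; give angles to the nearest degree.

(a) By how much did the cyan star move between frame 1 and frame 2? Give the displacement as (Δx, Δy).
(3.7, -0.1)

The cyan star was at (4.6, 6.4) in frame 1 and (8.3, 6.3) in frame 2.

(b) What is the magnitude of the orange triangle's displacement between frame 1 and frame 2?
2.9

The orange triangle moved from (5.0, 8.8) to (6.4, 6.3), a distance of √(1.4² + 2.5²) ≈ 2.9.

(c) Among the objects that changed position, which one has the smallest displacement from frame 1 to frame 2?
the pink pentagon

(moved 0.8)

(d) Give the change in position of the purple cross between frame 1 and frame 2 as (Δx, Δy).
(0.7, 2.0)

The purple cross was at (7.7, 2.9) in frame 1 and (8.4, 4.9) in frame 2.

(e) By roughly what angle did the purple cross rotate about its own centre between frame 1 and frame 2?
22° clockwise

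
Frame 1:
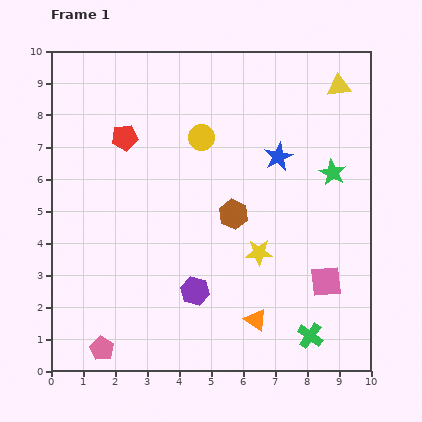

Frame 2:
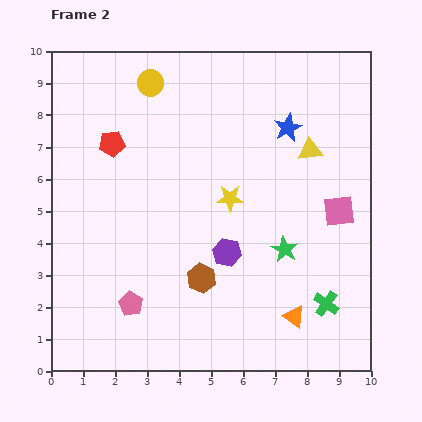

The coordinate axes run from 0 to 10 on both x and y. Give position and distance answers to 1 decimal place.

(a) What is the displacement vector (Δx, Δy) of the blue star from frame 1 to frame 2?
(0.3, 0.9)

The blue star was at (7.1, 6.7) in frame 1 and (7.4, 7.6) in frame 2.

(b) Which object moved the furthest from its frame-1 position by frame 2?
the green star

(moved 2.8; next 2.3)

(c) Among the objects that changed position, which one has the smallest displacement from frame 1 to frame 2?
the red pentagon

(moved 0.4)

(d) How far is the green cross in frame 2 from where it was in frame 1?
1.1

The green cross moved from (8.1, 1.1) to (8.6, 2.1), a distance of √(0.5² + 1.0²) ≈ 1.1.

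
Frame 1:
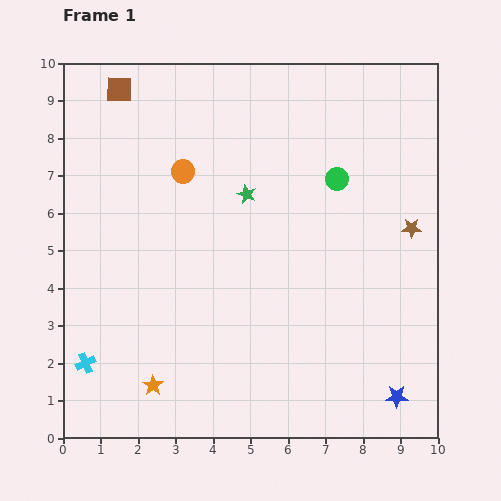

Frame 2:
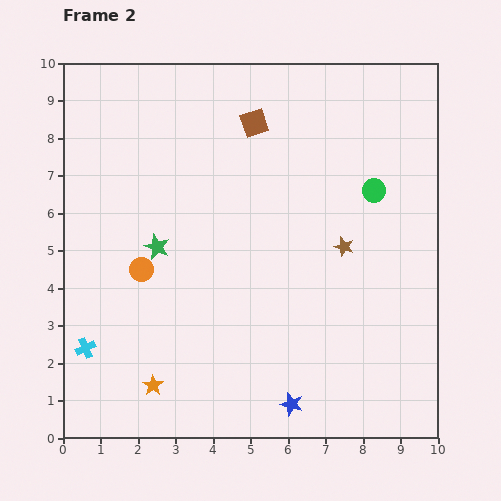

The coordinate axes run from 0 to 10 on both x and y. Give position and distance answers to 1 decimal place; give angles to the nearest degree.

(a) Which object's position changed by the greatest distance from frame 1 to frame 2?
the brown square

(moved 3.7; next 2.8)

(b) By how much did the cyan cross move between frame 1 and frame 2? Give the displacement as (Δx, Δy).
(0.0, 0.4)

The cyan cross was at (0.6, 2.0) in frame 1 and (0.6, 2.4) in frame 2.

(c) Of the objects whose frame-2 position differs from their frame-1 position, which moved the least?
the cyan cross

(moved 0.4)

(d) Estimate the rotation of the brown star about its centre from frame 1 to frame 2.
18° clockwise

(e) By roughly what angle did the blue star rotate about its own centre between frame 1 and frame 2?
15° clockwise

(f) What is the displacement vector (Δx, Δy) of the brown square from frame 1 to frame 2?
(3.6, -0.9)

The brown square was at (1.5, 9.3) in frame 1 and (5.1, 8.4) in frame 2.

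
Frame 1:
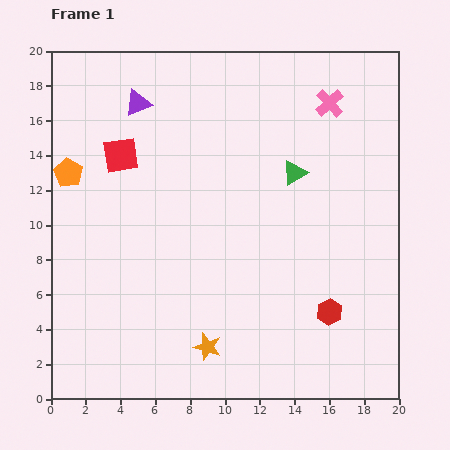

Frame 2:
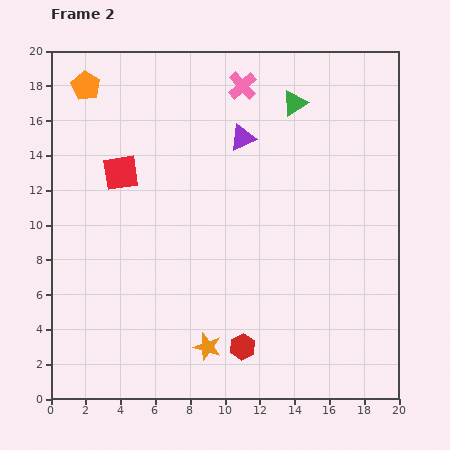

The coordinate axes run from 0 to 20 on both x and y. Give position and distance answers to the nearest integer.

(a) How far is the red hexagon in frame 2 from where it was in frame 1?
5

The red hexagon moved from (16, 5) to (11, 3), a distance of √(5² + 2²) ≈ 5.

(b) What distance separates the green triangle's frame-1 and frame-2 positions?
4

The green triangle moved from (14, 13) to (14, 17), a distance of √(0² + 4²) ≈ 4.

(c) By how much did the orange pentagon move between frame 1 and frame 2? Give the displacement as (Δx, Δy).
(1, 5)

The orange pentagon was at (1, 13) in frame 1 and (2, 18) in frame 2.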